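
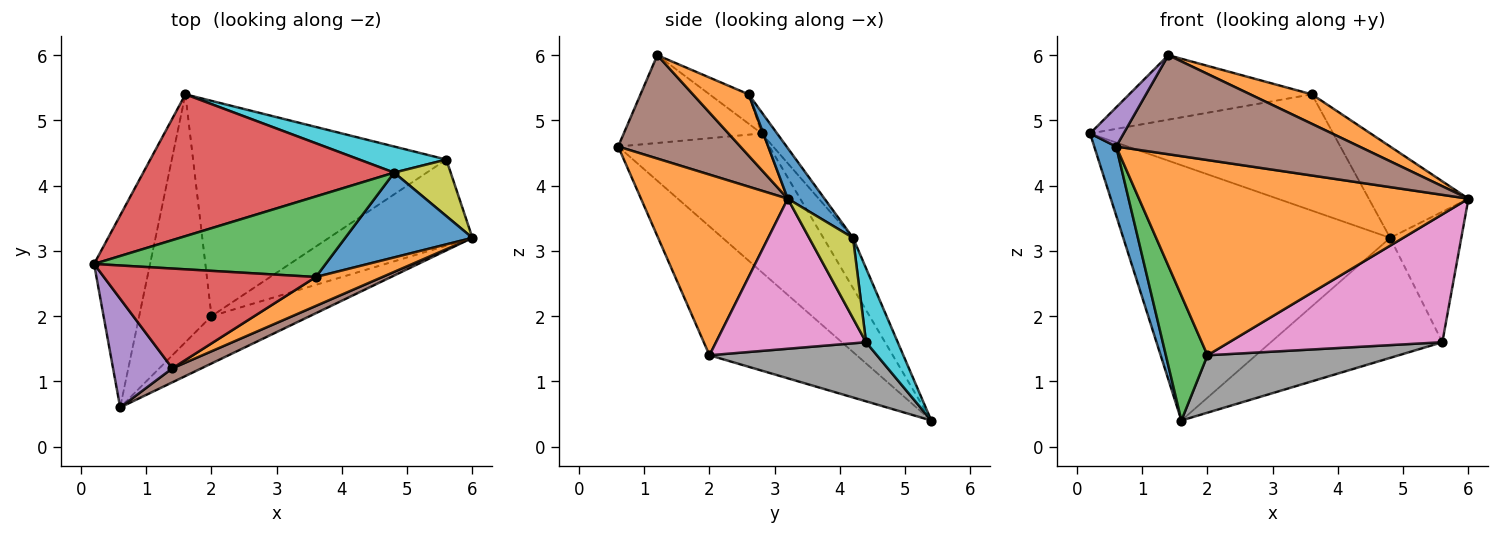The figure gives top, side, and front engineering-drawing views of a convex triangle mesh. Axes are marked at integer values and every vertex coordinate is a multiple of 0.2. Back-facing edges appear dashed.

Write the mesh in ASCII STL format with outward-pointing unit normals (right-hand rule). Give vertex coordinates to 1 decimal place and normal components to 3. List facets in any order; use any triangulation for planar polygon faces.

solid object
 facet normal -0.919 -0.133 -0.371
  outer loop
   vertex 0.6 0.6 4.6
   vertex 0.2 2.8 4.8
   vertex 1.6 5.4 0.4
  endloop
 endfacet
 facet normal 0.397 -0.892 -0.216
  outer loop
   vertex 2.0 2.0 1.4
   vertex 6.0 3.2 3.8
   vertex 0.6 0.6 4.6
  endloop
 endfacet
 facet normal -0.847 -0.239 -0.475
  outer loop
   vertex 2.0 2.0 1.4
   vertex 0.6 0.6 4.6
   vertex 1.6 5.4 0.4
  endloop
 endfacet
 facet normal -0.097 0.870 0.483
  outer loop
   vertex 4.8 4.2 3.2
   vertex 1.6 5.4 0.4
   vertex 0.2 2.8 4.8
  endloop
 endfacet
 facet normal -0.812 -0.198 0.549
  outer loop
   vertex 1.4 1.2 6.0
   vertex 0.2 2.8 4.8
   vertex 0.6 0.6 4.6
  endloop
 endfacet
 facet normal 0.445 -0.886 0.125
  outer loop
   vertex 1.4 1.2 6.0
   vertex 0.6 0.6 4.6
   vertex 6.0 3.2 3.8
  endloop
 endfacet
 facet normal 0.504 -0.716 -0.482
  outer loop
   vertex 5.6 4.4 1.6
   vertex 6.0 3.2 3.8
   vertex 2.0 2.0 1.4
  endloop
 endfacet
 facet normal 0.220 -0.251 -0.943
  outer loop
   vertex 5.6 4.4 1.6
   vertex 2.0 2.0 1.4
   vertex 1.6 5.4 0.4
  endloop
 endfacet
 facet normal 0.492 0.799 0.346
  outer loop
   vertex 5.6 4.4 1.6
   vertex 4.8 4.2 3.2
   vertex 6.0 3.2 3.8
  endloop
 endfacet
 facet normal 0.178 0.962 0.209
  outer loop
   vertex 5.6 4.4 1.6
   vertex 1.6 5.4 0.4
   vertex 4.8 4.2 3.2
  endloop
 endfacet
 facet normal 0.261 0.707 0.657
  outer loop
   vertex 3.6 2.6 5.4
   vertex 6.0 3.2 3.8
   vertex 4.8 4.2 3.2
  endloop
 endfacet
 facet normal 0.542 -0.600 0.588
  outer loop
   vertex 3.6 2.6 5.4
   vertex 1.4 1.2 6.0
   vertex 6.0 3.2 3.8
  endloop
 endfacet
 facet normal -0.052 0.821 0.569
  outer loop
   vertex 3.6 2.6 5.4
   vertex 4.8 4.2 3.2
   vertex 0.2 2.8 4.8
  endloop
 endfacet
 facet normal -0.116 0.539 0.834
  outer loop
   vertex 3.6 2.6 5.4
   vertex 0.2 2.8 4.8
   vertex 1.4 1.2 6.0
  endloop
 endfacet
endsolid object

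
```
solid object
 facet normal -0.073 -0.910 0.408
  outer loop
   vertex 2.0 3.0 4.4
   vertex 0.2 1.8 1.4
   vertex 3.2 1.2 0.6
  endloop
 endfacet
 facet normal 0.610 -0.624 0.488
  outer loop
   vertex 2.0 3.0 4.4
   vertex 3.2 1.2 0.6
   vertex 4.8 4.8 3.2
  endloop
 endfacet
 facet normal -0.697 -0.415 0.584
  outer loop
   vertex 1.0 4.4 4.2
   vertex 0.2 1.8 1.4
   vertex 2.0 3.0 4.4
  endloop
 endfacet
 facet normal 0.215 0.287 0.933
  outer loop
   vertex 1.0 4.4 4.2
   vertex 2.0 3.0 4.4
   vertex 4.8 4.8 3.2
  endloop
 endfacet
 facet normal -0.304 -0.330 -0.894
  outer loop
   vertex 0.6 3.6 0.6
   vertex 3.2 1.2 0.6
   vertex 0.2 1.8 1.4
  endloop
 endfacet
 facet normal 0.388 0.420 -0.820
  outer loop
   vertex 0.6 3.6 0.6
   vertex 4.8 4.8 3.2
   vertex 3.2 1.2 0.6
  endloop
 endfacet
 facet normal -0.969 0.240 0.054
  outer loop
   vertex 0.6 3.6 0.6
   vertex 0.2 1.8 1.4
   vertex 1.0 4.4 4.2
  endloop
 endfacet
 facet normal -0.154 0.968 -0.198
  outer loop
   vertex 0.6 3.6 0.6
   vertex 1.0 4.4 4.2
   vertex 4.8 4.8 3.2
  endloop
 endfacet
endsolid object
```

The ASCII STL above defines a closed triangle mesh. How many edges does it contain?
12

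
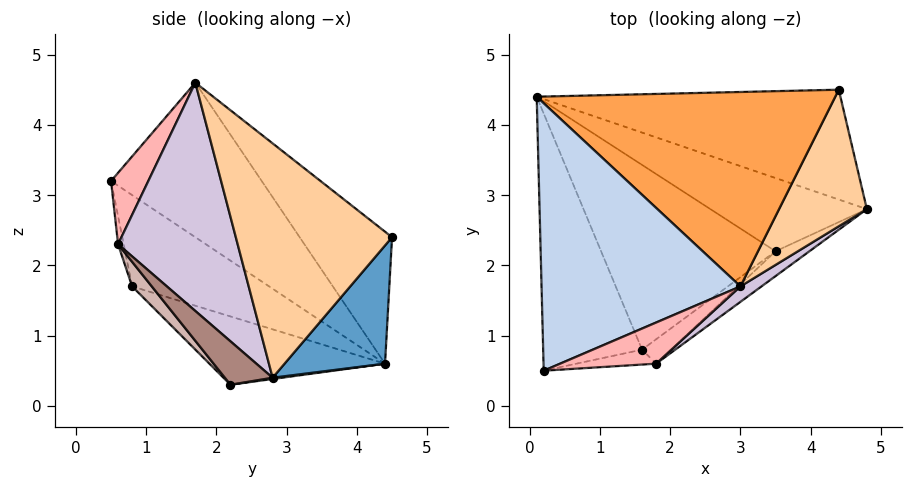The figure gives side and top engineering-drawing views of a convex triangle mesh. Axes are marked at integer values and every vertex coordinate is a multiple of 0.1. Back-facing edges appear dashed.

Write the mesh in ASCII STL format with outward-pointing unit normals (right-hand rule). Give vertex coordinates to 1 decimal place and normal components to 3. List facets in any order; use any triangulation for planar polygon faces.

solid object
 facet normal 0.234 0.763 -0.602
  outer loop
   vertex 4.4 4.5 2.4
   vertex 4.8 2.8 0.4
   vertex 0.1 4.4 0.6
  endloop
 endfacet
 facet normal -0.547 0.455 0.703
  outer loop
   vertex 3.0 1.7 4.6
   vertex 0.1 4.4 0.6
   vertex 0.2 0.5 3.2
  endloop
 endfacet
 facet normal -0.297 0.677 0.673
  outer loop
   vertex 3.0 1.7 4.6
   vertex 4.4 4.5 2.4
   vertex 0.1 4.4 0.6
  endloop
 endfacet
 facet normal 0.920 -0.189 0.345
  outer loop
   vertex 3.0 1.7 4.6
   vertex 4.8 2.8 0.4
   vertex 4.4 4.5 2.4
  endloop
 endfacet
 facet normal -0.605 -0.452 -0.655
  outer loop
   vertex 1.6 0.8 1.7
   vertex 0.2 0.5 3.2
   vertex 0.1 4.4 0.6
  endloop
 endfacet
 facet normal 0.008 0.147 -0.989
  outer loop
   vertex 3.5 2.2 0.3
   vertex 0.1 4.4 0.6
   vertex 4.8 2.8 0.4
  endloop
 endfacet
 facet normal -0.334 -0.400 -0.853
  outer loop
   vertex 3.5 2.2 0.3
   vertex 1.6 0.8 1.7
   vertex 0.1 4.4 0.6
  endloop
 endfacet
 facet normal 0.236 -0.919 0.317
  outer loop
   vertex 1.8 0.6 2.3
   vertex 3.0 1.7 4.6
   vertex 0.2 0.5 3.2
  endloop
 endfacet
 facet normal -0.100 -0.953 -0.284
  outer loop
   vertex 1.8 0.6 2.3
   vertex 0.2 0.5 3.2
   vertex 1.6 0.8 1.7
  endloop
 endfacet
 facet normal 0.613 -0.788 0.057
  outer loop
   vertex 1.8 0.6 2.3
   vertex 4.8 2.8 0.4
   vertex 3.0 1.7 4.6
  endloop
 endfacet
 facet normal 0.417 -0.849 -0.325
  outer loop
   vertex 1.8 0.6 2.3
   vertex 3.5 2.2 0.3
   vertex 4.8 2.8 0.4
  endloop
 endfacet
 facet normal 0.337 -0.854 -0.397
  outer loop
   vertex 1.8 0.6 2.3
   vertex 1.6 0.8 1.7
   vertex 3.5 2.2 0.3
  endloop
 endfacet
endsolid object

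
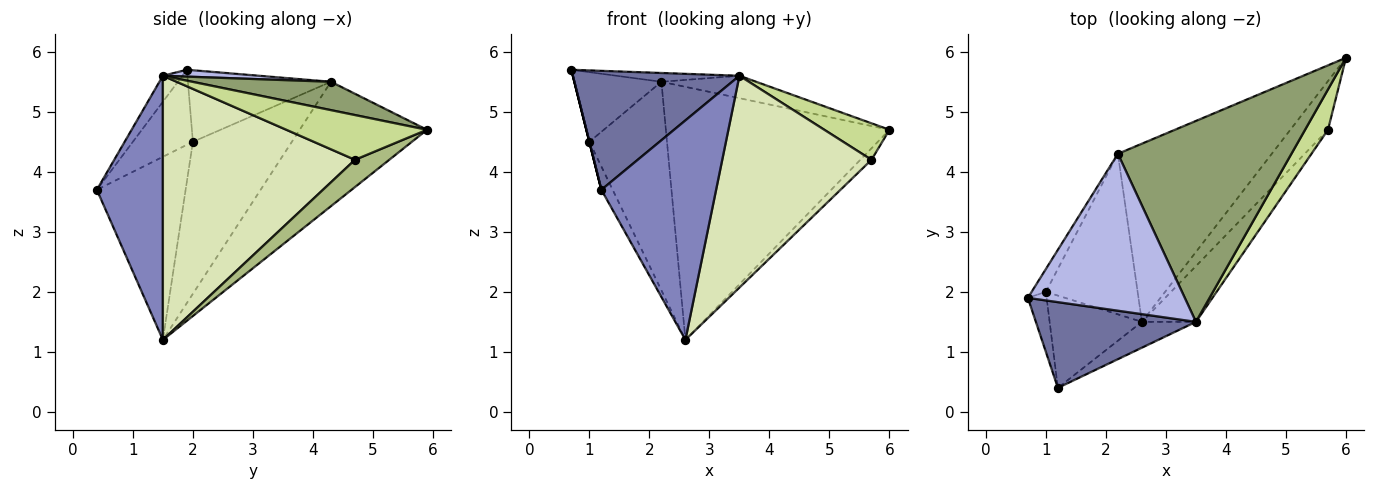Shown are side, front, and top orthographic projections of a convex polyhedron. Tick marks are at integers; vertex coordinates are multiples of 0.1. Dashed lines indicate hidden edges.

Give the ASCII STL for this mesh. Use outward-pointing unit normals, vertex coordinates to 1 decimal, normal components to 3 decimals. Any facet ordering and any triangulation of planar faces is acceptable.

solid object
 facet normal -0.095 -0.808 0.582
  outer loop
   vertex 3.5 1.5 5.6
   vertex 0.7 1.9 5.7
   vertex 1.2 0.4 3.7
  endloop
 endfacet
 facet normal 0.496 -0.862 -0.102
  outer loop
   vertex 3.5 1.5 5.6
   vertex 1.2 0.4 3.7
   vertex 2.6 1.5 1.2
  endloop
 endfacet
 facet normal -0.422 0.741 -0.522
  outer loop
   vertex 2.2 4.3 5.5
   vertex 6.0 5.9 4.7
   vertex 2.6 1.5 1.2
  endloop
 endfacet
 facet normal 0.044 0.056 0.997
  outer loop
   vertex 2.2 4.3 5.5
   vertex 0.7 1.9 5.7
   vertex 3.5 1.5 5.6
  endloop
 endfacet
 facet normal 0.160 0.110 0.981
  outer loop
   vertex 2.2 4.3 5.5
   vertex 3.5 1.5 5.6
   vertex 6.0 5.9 4.7
  endloop
 endfacet
 facet normal 0.576 0.187 -0.795
  outer loop
   vertex 5.7 4.7 4.2
   vertex 2.6 1.5 1.2
   vertex 6.0 5.9 4.7
  endloop
 endfacet
 facet normal 0.823 -0.381 0.421
  outer loop
   vertex 5.7 4.7 4.2
   vertex 6.0 5.9 4.7
   vertex 3.5 1.5 5.6
  endloop
 endfacet
 facet normal 0.780 -0.606 -0.159
  outer loop
   vertex 5.7 4.7 4.2
   vertex 3.5 1.5 5.6
   vertex 2.6 1.5 1.2
  endloop
 endfacet
 facet normal -0.842 0.512 -0.168
  outer loop
   vertex 1.0 2.0 4.5
   vertex 0.7 1.9 5.7
   vertex 2.2 4.3 5.5
  endloop
 endfacet
 facet normal -0.711 0.557 -0.429
  outer loop
   vertex 1.0 2.0 4.5
   vertex 2.2 4.3 5.5
   vertex 2.6 1.5 1.2
  endloop
 endfacet
 facet normal -0.970 0.000 -0.243
  outer loop
   vertex 1.0 2.0 4.5
   vertex 1.2 0.4 3.7
   vertex 0.7 1.9 5.7
  endloop
 endfacet
 facet normal -0.887 0.113 -0.447
  outer loop
   vertex 1.0 2.0 4.5
   vertex 2.6 1.5 1.2
   vertex 1.2 0.4 3.7
  endloop
 endfacet
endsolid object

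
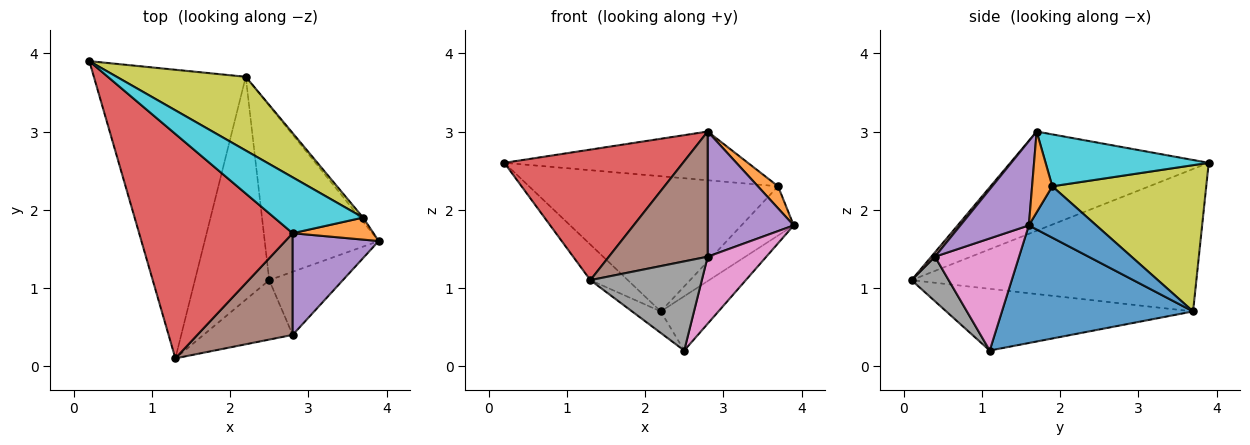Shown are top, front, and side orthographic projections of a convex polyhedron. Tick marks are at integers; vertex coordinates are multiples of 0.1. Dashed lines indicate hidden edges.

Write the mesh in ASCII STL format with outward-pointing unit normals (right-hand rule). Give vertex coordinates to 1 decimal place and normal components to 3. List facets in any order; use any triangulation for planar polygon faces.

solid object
 facet normal 0.702 0.212 -0.680
  outer loop
   vertex 2.2 3.7 0.7
   vertex 3.9 1.6 1.8
   vertex 2.5 1.1 0.2
  endloop
 endfacet
 facet normal -0.681 0.090 -0.727
  outer loop
   vertex 2.2 3.7 0.7
   vertex 1.3 0.1 1.1
   vertex 0.2 3.9 2.6
  endloop
 endfacet
 facet normal -0.637 0.074 -0.767
  outer loop
   vertex 2.2 3.7 0.7
   vertex 2.5 1.1 0.2
   vertex 1.3 0.1 1.1
  endloop
 endfacet
 facet normal -0.488 -0.439 0.755
  outer loop
   vertex 2.8 1.7 3.0
   vertex 0.2 3.9 2.6
   vertex 1.3 0.1 1.1
  endloop
 endfacet
 facet normal 0.525 -0.660 0.537
  outer loop
   vertex 2.8 0.4 1.4
   vertex 3.9 1.6 1.8
   vertex 2.8 1.7 3.0
  endloop
 endfacet
 facet normal 0.029 -0.776 0.630
  outer loop
   vertex 2.8 0.4 1.4
   vertex 2.8 1.7 3.0
   vertex 1.3 0.1 1.1
  endloop
 endfacet
 facet normal 0.722 -0.504 -0.474
  outer loop
   vertex 2.8 0.4 1.4
   vertex 2.5 1.1 0.2
   vertex 3.9 1.6 1.8
  endloop
 endfacet
 facet normal 0.267 -0.802 -0.535
  outer loop
   vertex 2.8 0.4 1.4
   vertex 1.3 0.1 1.1
   vertex 2.5 1.1 0.2
  endloop
 endfacet
 facet normal 0.477 0.772 0.421
  outer loop
   vertex 3.7 1.9 2.3
   vertex 2.2 3.7 0.7
   vertex 0.2 3.9 2.6
  endloop
 endfacet
 facet normal 0.403 0.602 0.690
  outer loop
   vertex 3.7 1.9 2.3
   vertex 0.2 3.9 2.6
   vertex 2.8 1.7 3.0
  endloop
 endfacet
 facet normal 0.789 0.612 -0.051
  outer loop
   vertex 3.7 1.9 2.3
   vertex 3.9 1.6 1.8
   vertex 2.2 3.7 0.7
  endloop
 endfacet
 facet normal 0.577 -0.577 0.577
  outer loop
   vertex 3.7 1.9 2.3
   vertex 2.8 1.7 3.0
   vertex 3.9 1.6 1.8
  endloop
 endfacet
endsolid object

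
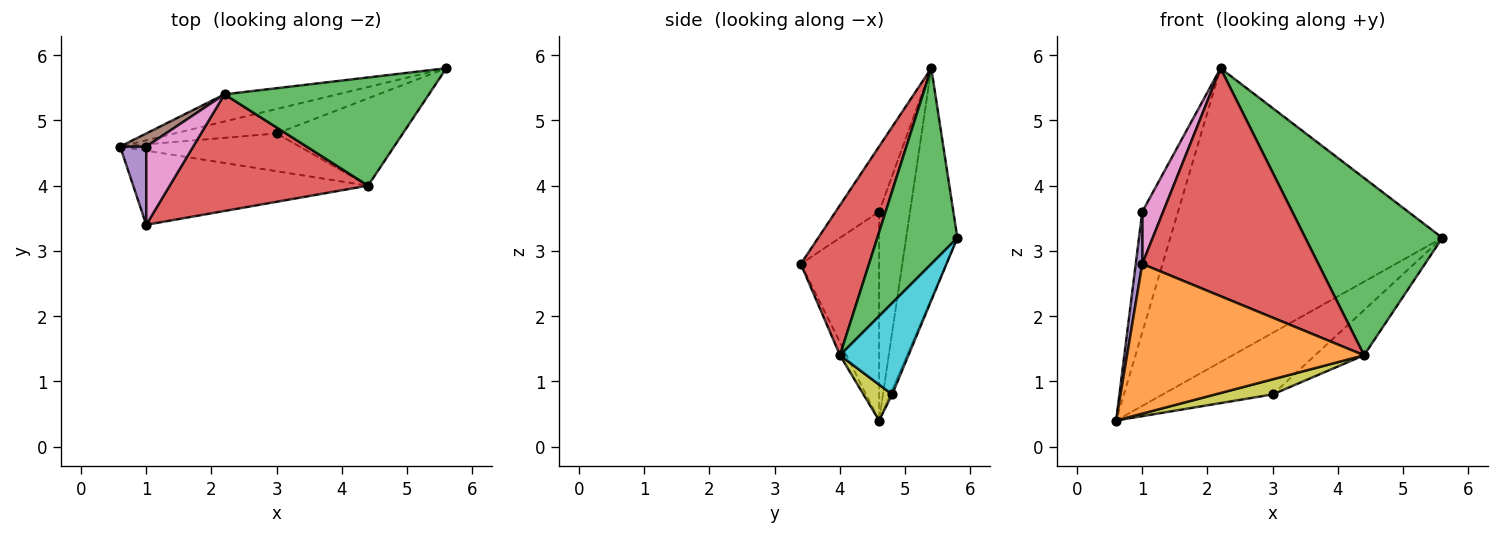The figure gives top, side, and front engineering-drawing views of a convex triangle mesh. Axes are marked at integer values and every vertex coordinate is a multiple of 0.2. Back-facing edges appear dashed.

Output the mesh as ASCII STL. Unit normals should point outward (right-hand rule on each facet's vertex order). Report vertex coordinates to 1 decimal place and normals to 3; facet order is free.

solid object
 facet normal -0.184 0.979 -0.090
  outer loop
   vertex 2.2 5.4 5.8
   vertex 5.6 5.8 3.2
   vertex 0.6 4.6 0.4
  endloop
 endfacet
 facet normal -0.025 -0.896 -0.444
  outer loop
   vertex 4.4 4.0 1.4
   vertex 1.0 3.4 2.8
   vertex 0.6 4.6 0.4
  endloop
 endfacet
 facet normal 0.446 -0.764 0.466
  outer loop
   vertex 4.4 4.0 1.4
   vertex 5.6 5.8 3.2
   vertex 2.2 5.4 5.8
  endloop
 endfacet
 facet normal 0.326 -0.842 0.431
  outer loop
   vertex 4.4 4.0 1.4
   vertex 2.2 5.4 5.8
   vertex 1.0 3.4 2.8
  endloop
 endfacet
 facet normal -0.989 -0.082 0.124
  outer loop
   vertex 1.0 4.6 3.6
   vertex 0.6 4.6 0.4
   vertex 1.0 3.4 2.8
  endloop
 endfacet
 facet normal -0.652 0.754 0.081
  outer loop
   vertex 1.0 4.6 3.6
   vertex 2.2 5.4 5.8
   vertex 0.6 4.6 0.4
  endloop
 endfacet
 facet normal -0.756 -0.363 0.544
  outer loop
   vertex 1.0 4.6 3.6
   vertex 1.0 3.4 2.8
   vertex 2.2 5.4 5.8
  endloop
 endfacet
 facet normal -0.016 0.929 -0.370
  outer loop
   vertex 3.0 4.8 0.8
   vertex 0.6 4.6 0.4
   vertex 5.6 5.8 3.2
  endloop
 endfacet
 facet normal 0.183 -0.365 -0.913
  outer loop
   vertex 3.0 4.8 0.8
   vertex 4.4 4.0 1.4
   vertex 0.6 4.6 0.4
  endloop
 endfacet
 facet normal 0.541 0.386 -0.747
  outer loop
   vertex 3.0 4.8 0.8
   vertex 5.6 5.8 3.2
   vertex 4.4 4.0 1.4
  endloop
 endfacet
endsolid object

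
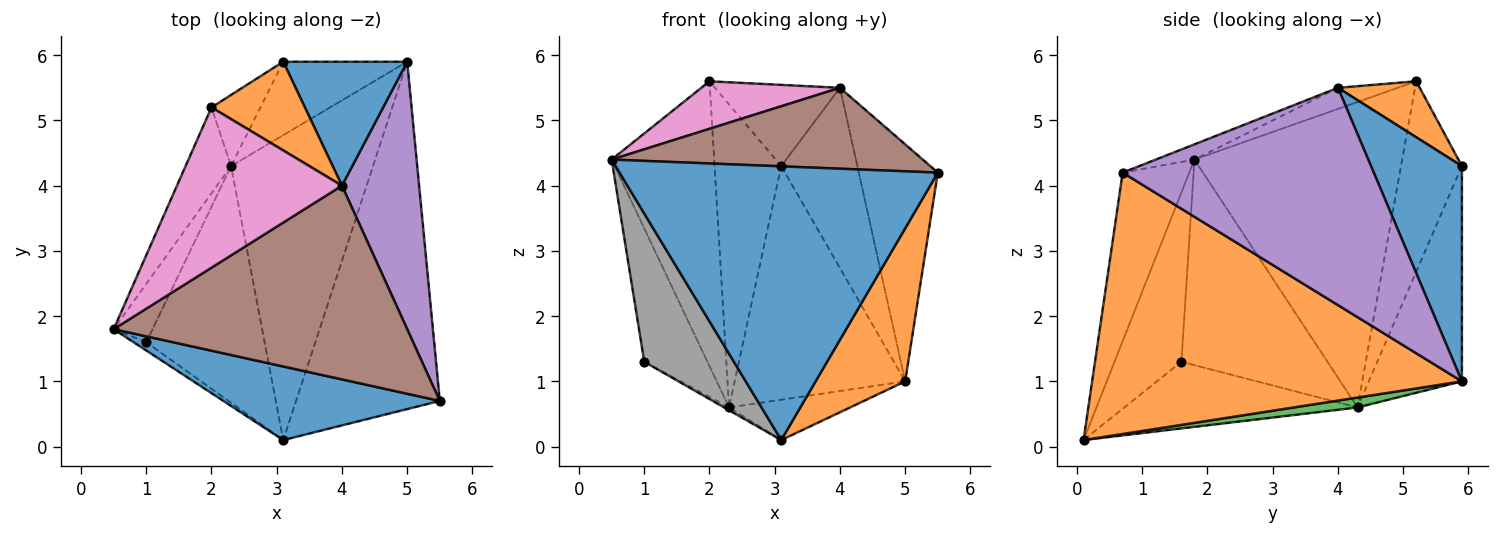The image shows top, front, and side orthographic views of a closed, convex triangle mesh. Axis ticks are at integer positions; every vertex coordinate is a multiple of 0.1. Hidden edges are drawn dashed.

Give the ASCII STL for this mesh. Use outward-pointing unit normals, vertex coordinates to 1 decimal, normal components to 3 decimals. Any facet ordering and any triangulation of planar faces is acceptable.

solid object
 facet normal -0.198 -0.947 0.254
  outer loop
   vertex 3.1 0.1 0.1
   vertex 5.5 0.7 4.2
   vertex 0.5 1.8 4.4
  endloop
 endfacet
 facet normal 0.857 -0.208 -0.471
  outer loop
   vertex 3.1 0.1 0.1
   vertex 5.0 5.9 1.0
   vertex 5.5 0.7 4.2
  endloop
 endfacet
 facet normal 0.069 0.131 -0.989
  outer loop
   vertex 2.3 4.3 0.6
   vertex 5.0 5.9 1.0
   vertex 3.1 0.1 0.1
  endloop
 endfacet
 facet normal -0.889 0.439 -0.132
  outer loop
   vertex 2.3 4.3 0.6
   vertex 0.5 1.8 4.4
   vertex 2.0 5.2 5.6
  endloop
 endfacet
 facet normal 0.903 0.284 0.321
  outer loop
   vertex 4.0 4.0 5.5
   vertex 5.5 0.7 4.2
   vertex 5.0 5.9 1.0
  endloop
 endfacet
 facet normal -0.048 -0.385 0.922
  outer loop
   vertex 4.0 4.0 5.5
   vertex 0.5 1.8 4.4
   vertex 5.5 0.7 4.2
  endloop
 endfacet
 facet normal -0.122 -0.282 0.952
  outer loop
   vertex 4.0 4.0 5.5
   vertex 2.0 5.2 5.6
   vertex 0.5 1.8 4.4
  endloop
 endfacet
 facet normal -0.597 -0.801 -0.045
  outer loop
   vertex 1.0 1.6 1.3
   vertex 3.1 0.1 0.1
   vertex 0.5 1.8 4.4
  endloop
 endfacet
 facet normal -0.904 0.391 -0.171
  outer loop
   vertex 1.0 1.6 1.3
   vertex 0.5 1.8 4.4
   vertex 2.3 4.3 0.6
  endloop
 endfacet
 facet normal -0.491 0.010 -0.871
  outer loop
   vertex 1.0 1.6 1.3
   vertex 2.3 4.3 0.6
   vertex 3.1 0.1 0.1
  endloop
 endfacet
 facet normal 0.701 0.587 0.404
  outer loop
   vertex 3.1 5.9 4.3
   vertex 4.0 4.0 5.5
   vertex 5.0 5.9 1.0
  endloop
 endfacet
 facet normal 0.404 0.618 0.675
  outer loop
   vertex 3.1 5.9 4.3
   vertex 2.0 5.2 5.6
   vertex 4.0 4.0 5.5
  endloop
 endfacet
 facet normal -0.462 0.846 -0.266
  outer loop
   vertex 3.1 5.9 4.3
   vertex 5.0 5.9 1.0
   vertex 2.3 4.3 0.6
  endloop
 endfacet
 facet normal -0.665 0.727 -0.171
  outer loop
   vertex 3.1 5.9 4.3
   vertex 2.3 4.3 0.6
   vertex 2.0 5.2 5.6
  endloop
 endfacet
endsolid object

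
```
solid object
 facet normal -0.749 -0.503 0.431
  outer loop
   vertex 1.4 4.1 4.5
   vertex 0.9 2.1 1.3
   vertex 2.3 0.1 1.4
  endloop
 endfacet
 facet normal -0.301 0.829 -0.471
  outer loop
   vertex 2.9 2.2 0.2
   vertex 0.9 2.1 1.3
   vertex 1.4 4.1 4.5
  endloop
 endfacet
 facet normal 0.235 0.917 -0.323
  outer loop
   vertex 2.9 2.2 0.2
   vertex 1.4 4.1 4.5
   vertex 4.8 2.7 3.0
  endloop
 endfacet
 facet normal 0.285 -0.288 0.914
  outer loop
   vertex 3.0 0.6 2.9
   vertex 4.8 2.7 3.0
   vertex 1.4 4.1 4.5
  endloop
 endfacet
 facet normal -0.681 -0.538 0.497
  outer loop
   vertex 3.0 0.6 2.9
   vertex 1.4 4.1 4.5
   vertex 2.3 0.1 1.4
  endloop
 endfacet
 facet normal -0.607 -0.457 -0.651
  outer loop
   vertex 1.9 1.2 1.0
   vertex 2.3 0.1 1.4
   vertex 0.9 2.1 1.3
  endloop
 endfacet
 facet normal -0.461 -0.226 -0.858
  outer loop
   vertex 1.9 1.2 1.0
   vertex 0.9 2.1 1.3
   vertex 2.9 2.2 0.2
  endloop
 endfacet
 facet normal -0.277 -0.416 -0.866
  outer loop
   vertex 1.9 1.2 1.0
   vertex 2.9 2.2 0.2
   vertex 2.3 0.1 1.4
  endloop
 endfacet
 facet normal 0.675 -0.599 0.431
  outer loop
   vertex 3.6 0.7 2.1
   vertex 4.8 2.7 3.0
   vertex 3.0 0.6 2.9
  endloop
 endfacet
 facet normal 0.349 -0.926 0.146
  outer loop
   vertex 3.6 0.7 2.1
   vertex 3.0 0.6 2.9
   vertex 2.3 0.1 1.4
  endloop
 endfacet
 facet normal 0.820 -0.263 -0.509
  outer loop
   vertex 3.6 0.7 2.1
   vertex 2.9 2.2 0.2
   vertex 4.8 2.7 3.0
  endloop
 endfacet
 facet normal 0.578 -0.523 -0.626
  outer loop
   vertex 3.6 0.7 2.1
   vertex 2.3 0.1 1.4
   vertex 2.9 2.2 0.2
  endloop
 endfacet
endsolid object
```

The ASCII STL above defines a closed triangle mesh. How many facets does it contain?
12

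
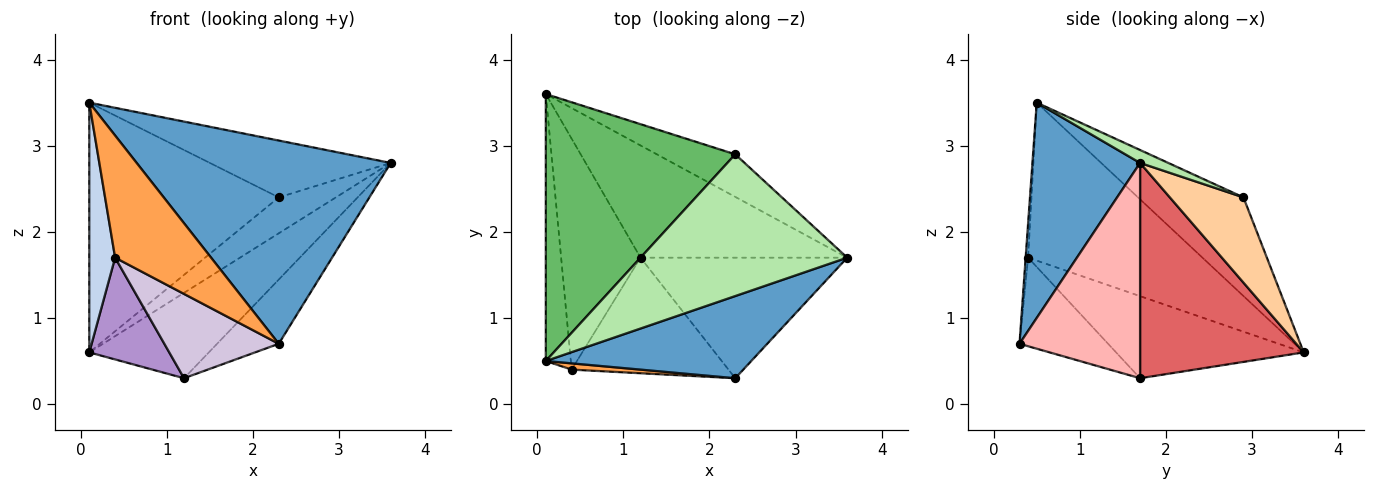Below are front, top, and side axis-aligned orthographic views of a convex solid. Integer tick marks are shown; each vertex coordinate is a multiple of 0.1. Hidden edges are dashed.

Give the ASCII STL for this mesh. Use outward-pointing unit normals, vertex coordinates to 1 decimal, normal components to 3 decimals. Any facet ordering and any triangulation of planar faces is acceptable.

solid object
 facet normal 0.366 -0.863 0.349
  outer loop
   vertex 2.3 0.3 0.7
   vertex 3.6 1.7 2.8
   vertex 0.1 0.5 3.5
  endloop
 endfacet
 facet normal -0.977 -0.145 -0.155
  outer loop
   vertex 0.4 0.4 1.7
   vertex 0.1 0.5 3.5
   vertex 0.1 3.6 0.6
  endloop
 endfacet
 facet normal -0.026 -0.998 0.051
  outer loop
   vertex 0.4 0.4 1.7
   vertex 2.3 0.3 0.7
   vertex 0.1 0.5 3.5
  endloop
 endfacet
 facet normal 0.639 0.496 -0.588
  outer loop
   vertex 2.3 2.9 2.4
   vertex 3.6 1.7 2.8
   vertex 0.1 3.6 0.6
  endloop
 endfacet
 facet normal -0.355 0.639 0.683
  outer loop
   vertex 2.3 2.9 2.4
   vertex 0.1 3.6 0.6
   vertex 0.1 0.5 3.5
  endloop
 endfacet
 facet normal 0.058 0.372 0.927
  outer loop
   vertex 2.3 2.9 2.4
   vertex 0.1 0.5 3.5
   vertex 3.6 1.7 2.8
  endloop
 endfacet
 facet normal 0.638 0.466 -0.613
  outer loop
   vertex 1.2 1.7 0.3
   vertex 0.1 3.6 0.6
   vertex 3.6 1.7 2.8
  endloop
 endfacet
 facet normal 0.677 0.346 -0.650
  outer loop
   vertex 1.2 1.7 0.3
   vertex 3.6 1.7 2.8
   vertex 2.3 0.3 0.7
  endloop
 endfacet
 facet normal -0.687 -0.293 -0.665
  outer loop
   vertex 1.2 1.7 0.3
   vertex 0.4 0.4 1.7
   vertex 0.1 3.6 0.6
  endloop
 endfacet
 facet normal -0.415 -0.536 -0.735
  outer loop
   vertex 1.2 1.7 0.3
   vertex 2.3 0.3 0.7
   vertex 0.4 0.4 1.7
  endloop
 endfacet
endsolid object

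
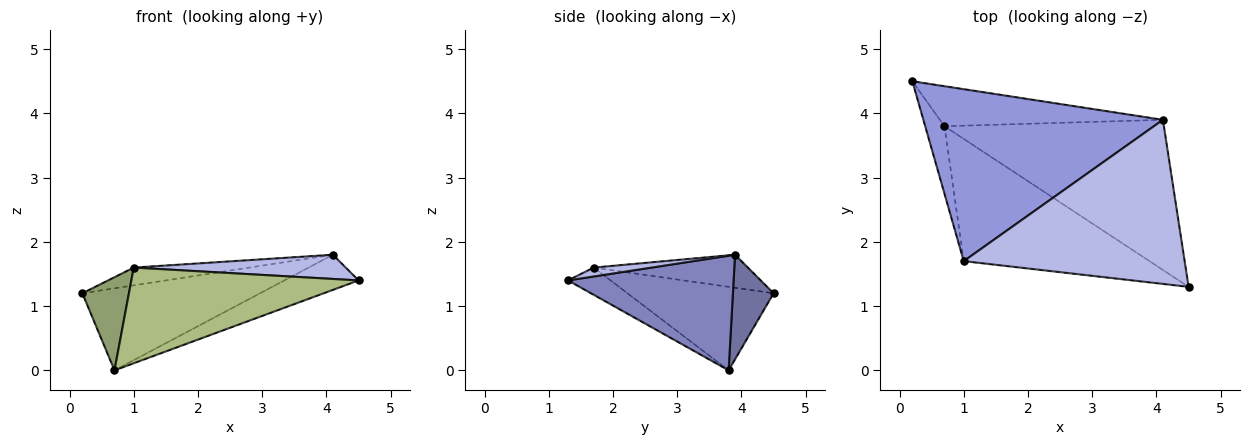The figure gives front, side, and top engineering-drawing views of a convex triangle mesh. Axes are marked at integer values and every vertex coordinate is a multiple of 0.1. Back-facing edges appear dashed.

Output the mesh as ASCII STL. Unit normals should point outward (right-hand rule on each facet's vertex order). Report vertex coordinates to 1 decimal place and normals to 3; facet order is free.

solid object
 facet normal 0.202 0.880 -0.430
  outer loop
   vertex 0.7 3.8 0.0
   vertex 0.2 4.5 1.2
   vertex 4.1 3.9 1.8
  endloop
 endfacet
 facet normal 0.453 0.203 -0.868
  outer loop
   vertex 0.7 3.8 0.0
   vertex 4.1 3.9 1.8
   vertex 4.5 1.3 1.4
  endloop
 endfacet
 facet normal -0.136 0.102 0.985
  outer loop
   vertex 1.0 1.7 1.6
   vertex 4.1 3.9 1.8
   vertex 0.2 4.5 1.2
  endloop
 endfacet
 facet normal 0.040 -0.146 0.988
  outer loop
   vertex 1.0 1.7 1.6
   vertex 4.5 1.3 1.4
   vertex 4.1 3.9 1.8
  endloop
 endfacet
 facet normal -0.931 -0.297 -0.215
  outer loop
   vertex 1.0 1.7 1.6
   vertex 0.2 4.5 1.2
   vertex 0.7 3.8 0.0
  endloop
 endfacet
 facet normal -0.115 -0.612 -0.782
  outer loop
   vertex 1.0 1.7 1.6
   vertex 0.7 3.8 0.0
   vertex 4.5 1.3 1.4
  endloop
 endfacet
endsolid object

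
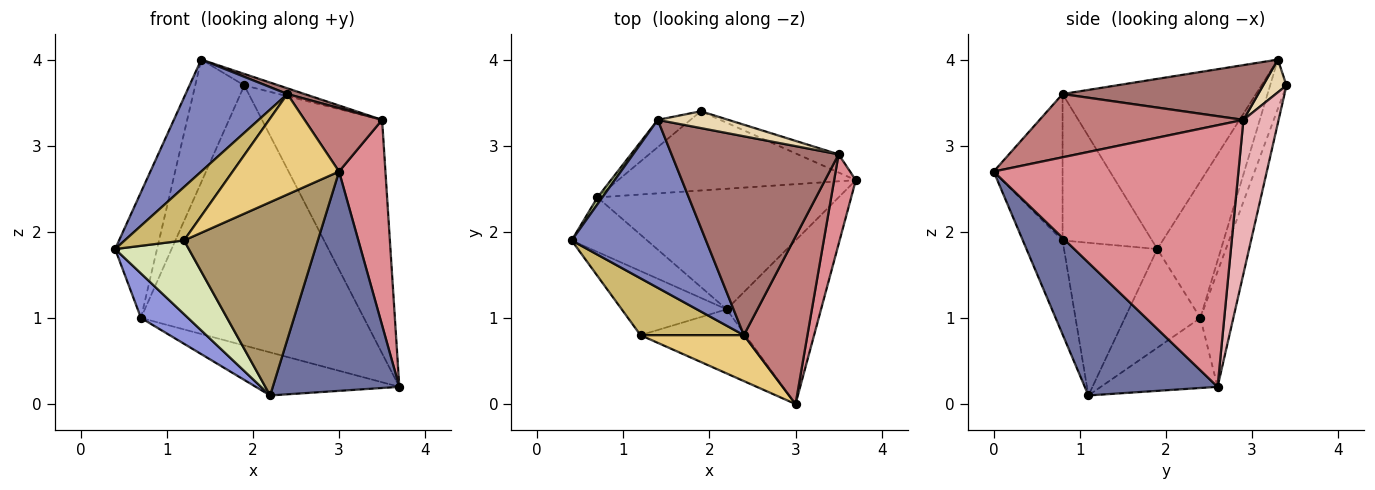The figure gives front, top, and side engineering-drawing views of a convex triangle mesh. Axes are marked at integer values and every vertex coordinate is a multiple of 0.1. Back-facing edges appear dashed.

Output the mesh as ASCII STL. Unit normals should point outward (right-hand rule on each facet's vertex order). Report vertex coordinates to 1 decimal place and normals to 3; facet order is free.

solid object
 facet normal 0.644 -0.613 -0.458
  outer loop
   vertex 2.2 1.1 0.1
   vertex 3.7 2.6 0.2
   vertex 3.0 0.0 2.7
  endloop
 endfacet
 facet normal -0.725 -0.382 0.573
  outer loop
   vertex 2.4 0.8 3.6
   vertex 1.4 3.3 4.0
   vertex 0.4 1.9 1.8
  endloop
 endfacet
 facet normal -0.712 -0.444 -0.544
  outer loop
   vertex 0.7 2.4 1.0
   vertex 2.2 1.1 0.1
   vertex 0.4 1.9 1.8
  endloop
 endfacet
 facet normal -0.264 0.324 -0.908
  outer loop
   vertex 0.7 2.4 1.0
   vertex 3.7 2.6 0.2
   vertex 2.2 1.1 0.1
  endloop
 endfacet
 facet normal -0.140 0.947 -0.289
  outer loop
   vertex 0.7 2.4 1.0
   vertex 1.9 3.4 3.7
   vertex 3.7 2.6 0.2
  endloop
 endfacet
 facet normal -0.835 0.549 0.030
  outer loop
   vertex 0.7 2.4 1.0
   vertex 0.4 1.9 1.8
   vertex 1.4 3.3 4.0
  endloop
 endfacet
 facet normal -0.309 0.928 -0.206
  outer loop
   vertex 0.7 2.4 1.0
   vertex 1.4 3.3 4.0
   vertex 1.9 3.4 3.7
  endloop
 endfacet
 facet normal -0.691 -0.546 -0.475
  outer loop
   vertex 1.2 0.8 1.9
   vertex 0.4 1.9 1.8
   vertex 2.2 1.1 0.1
  endloop
 endfacet
 facet normal -0.271 -0.914 -0.303
  outer loop
   vertex 1.2 0.8 1.9
   vertex 2.2 1.1 0.1
   vertex 3.0 0.0 2.7
  endloop
 endfacet
 facet normal -0.718 -0.476 0.507
  outer loop
   vertex 1.2 0.8 1.9
   vertex 2.4 0.8 3.6
   vertex 0.4 1.9 1.8
  endloop
 endfacet
 facet normal -0.508 -0.784 0.358
  outer loop
   vertex 1.2 0.8 1.9
   vertex 3.0 0.0 2.7
   vertex 2.4 0.8 3.6
  endloop
 endfacet
 facet normal 0.357 0.527 0.771
  outer loop
   vertex 3.5 2.9 3.3
   vertex 1.9 3.4 3.7
   vertex 1.4 3.3 4.0
  endloop
 endfacet
 facet normal 0.311 -0.027 0.950
  outer loop
   vertex 3.5 2.9 3.3
   vertex 1.4 3.3 4.0
   vertex 2.4 0.8 3.6
  endloop
 endfacet
 facet normal 0.681 -0.259 0.685
  outer loop
   vertex 3.5 2.9 3.3
   vertex 2.4 0.8 3.6
   vertex 3.0 0.0 2.7
  endloop
 endfacet
 facet normal 0.979 -0.186 0.081
  outer loop
   vertex 3.5 2.9 3.3
   vertex 3.0 0.0 2.7
   vertex 3.7 2.6 0.2
  endloop
 endfacet
 facet normal 0.280 0.957 -0.075
  outer loop
   vertex 3.5 2.9 3.3
   vertex 3.7 2.6 0.2
   vertex 1.9 3.4 3.7
  endloop
 endfacet
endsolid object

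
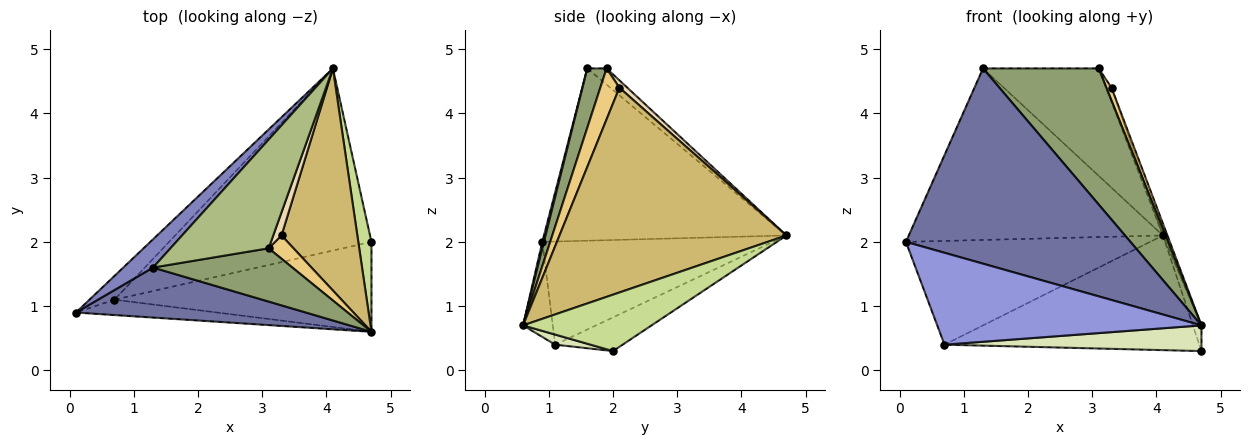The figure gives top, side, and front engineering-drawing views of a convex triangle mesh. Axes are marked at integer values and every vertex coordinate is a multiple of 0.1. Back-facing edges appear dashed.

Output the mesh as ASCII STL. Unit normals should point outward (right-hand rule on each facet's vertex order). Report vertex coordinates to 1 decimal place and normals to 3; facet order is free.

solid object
 facet normal 0.007 -0.969 0.248
  outer loop
   vertex 1.3 1.6 4.7
   vertex 0.1 0.9 2.0
   vertex 4.7 0.6 0.7
  endloop
 endfacet
 facet normal -0.685 0.718 0.118
  outer loop
   vertex 1.3 1.6 4.7
   vertex 4.1 4.7 2.1
   vertex 0.1 0.9 2.0
  endloop
 endfacet
 facet normal -0.110 -0.980 -0.164
  outer loop
   vertex 0.7 1.1 0.4
   vertex 4.7 0.6 0.7
   vertex 0.1 0.9 2.0
  endloop
 endfacet
 facet normal -0.677 0.717 -0.164
  outer loop
   vertex 0.7 1.1 0.4
   vertex 0.1 0.9 2.0
   vertex 4.1 4.7 2.1
  endloop
 endfacet
 facet normal 0.153 -0.920 0.360
  outer loop
   vertex 3.1 1.9 4.7
   vertex 1.3 1.6 4.7
   vertex 4.7 0.6 0.7
  endloop
 endfacet
 facet normal -0.116 0.698 0.707
  outer loop
   vertex 3.1 1.9 4.7
   vertex 4.1 4.7 2.1
   vertex 1.3 1.6 4.7
  endloop
 endfacet
 facet normal 0.972 0.065 0.227
  outer loop
   vertex 4.7 2.0 0.3
   vertex 4.1 4.7 2.1
   vertex 4.7 0.6 0.7
  endloop
 endfacet
 facet normal 0.038 -0.275 -0.961
  outer loop
   vertex 4.7 2.0 0.3
   vertex 4.7 0.6 0.7
   vertex 0.7 1.1 0.4
  endloop
 endfacet
 facet normal -0.140 0.528 -0.838
  outer loop
   vertex 4.7 2.0 0.3
   vertex 0.7 1.1 0.4
   vertex 4.1 4.7 2.1
  endloop
 endfacet
 facet normal 0.938 0.019 0.347
  outer loop
   vertex 3.3 2.1 4.4
   vertex 4.7 0.6 0.7
   vertex 4.1 4.7 2.1
  endloop
 endfacet
 facet normal 0.874 -0.235 0.426
  outer loop
   vertex 3.3 2.1 4.4
   vertex 3.1 1.9 4.7
   vertex 4.7 0.6 0.7
  endloop
 endfacet
 facet normal 0.604 0.415 0.680
  outer loop
   vertex 3.3 2.1 4.4
   vertex 4.1 4.7 2.1
   vertex 3.1 1.9 4.7
  endloop
 endfacet
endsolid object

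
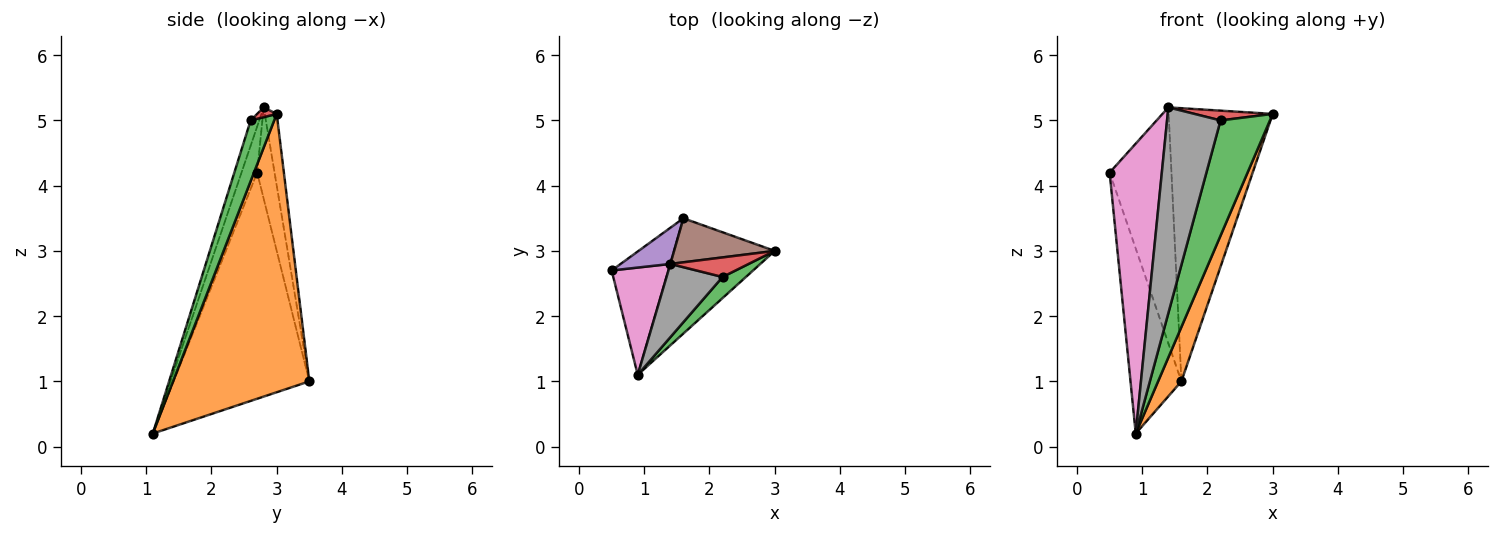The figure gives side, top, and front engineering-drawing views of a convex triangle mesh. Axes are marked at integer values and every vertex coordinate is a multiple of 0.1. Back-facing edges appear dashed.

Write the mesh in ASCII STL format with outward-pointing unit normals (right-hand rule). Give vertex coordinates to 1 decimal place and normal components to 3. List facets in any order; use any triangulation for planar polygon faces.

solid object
 facet normal -0.912 0.342 -0.228
  outer loop
   vertex 1.6 3.5 1.0
   vertex 0.9 1.1 0.2
   vertex 0.5 2.7 4.2
  endloop
 endfacet
 facet normal 0.928 -0.159 -0.336
  outer loop
   vertex 1.6 3.5 1.0
   vertex 3.0 3.0 5.1
   vertex 0.9 1.1 0.2
  endloop
 endfacet
 facet normal 0.425 -0.890 0.163
  outer loop
   vertex 2.2 2.6 5.0
   vertex 0.9 1.1 0.2
   vertex 3.0 3.0 5.1
  endloop
 endfacet
 facet normal 0.111 -0.444 0.889
  outer loop
   vertex 1.4 2.8 5.2
   vertex 2.2 2.6 5.0
   vertex 3.0 3.0 5.1
  endloop
 endfacet
 facet normal -0.268 0.952 0.146
  outer loop
   vertex 1.4 2.8 5.2
   vertex 1.6 3.5 1.0
   vertex 0.5 2.7 4.2
  endloop
 endfacet
 facet normal -0.113 0.981 0.158
  outer loop
   vertex 1.4 2.8 5.2
   vertex 3.0 3.0 5.1
   vertex 1.6 3.5 1.0
  endloop
 endfacet
 facet normal -0.271 -0.903 0.334
  outer loop
   vertex 1.4 2.8 5.2
   vertex 0.5 2.7 4.2
   vertex 0.9 1.1 0.2
  endloop
 endfacet
 facet normal -0.150 -0.931 0.332
  outer loop
   vertex 1.4 2.8 5.2
   vertex 0.9 1.1 0.2
   vertex 2.2 2.6 5.0
  endloop
 endfacet
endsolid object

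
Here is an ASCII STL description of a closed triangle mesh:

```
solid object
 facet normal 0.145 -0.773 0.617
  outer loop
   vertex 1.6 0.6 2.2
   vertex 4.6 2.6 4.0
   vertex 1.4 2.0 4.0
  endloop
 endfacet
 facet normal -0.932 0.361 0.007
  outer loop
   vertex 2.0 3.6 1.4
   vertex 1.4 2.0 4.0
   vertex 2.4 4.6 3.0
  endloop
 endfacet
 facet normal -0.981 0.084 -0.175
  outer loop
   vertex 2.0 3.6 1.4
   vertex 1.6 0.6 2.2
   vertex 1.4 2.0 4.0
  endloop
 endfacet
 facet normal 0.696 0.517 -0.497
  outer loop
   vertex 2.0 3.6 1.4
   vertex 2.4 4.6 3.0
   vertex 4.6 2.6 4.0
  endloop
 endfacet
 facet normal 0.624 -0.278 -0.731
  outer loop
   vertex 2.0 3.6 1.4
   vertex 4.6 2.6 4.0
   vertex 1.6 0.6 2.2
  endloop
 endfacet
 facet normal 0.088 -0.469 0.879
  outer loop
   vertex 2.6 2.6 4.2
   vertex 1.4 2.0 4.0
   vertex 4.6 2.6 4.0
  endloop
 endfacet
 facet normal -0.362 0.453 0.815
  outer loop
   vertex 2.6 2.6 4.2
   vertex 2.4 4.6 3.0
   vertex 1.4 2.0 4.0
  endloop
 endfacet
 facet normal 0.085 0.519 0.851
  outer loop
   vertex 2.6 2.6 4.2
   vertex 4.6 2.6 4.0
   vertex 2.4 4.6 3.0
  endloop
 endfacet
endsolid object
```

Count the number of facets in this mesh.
8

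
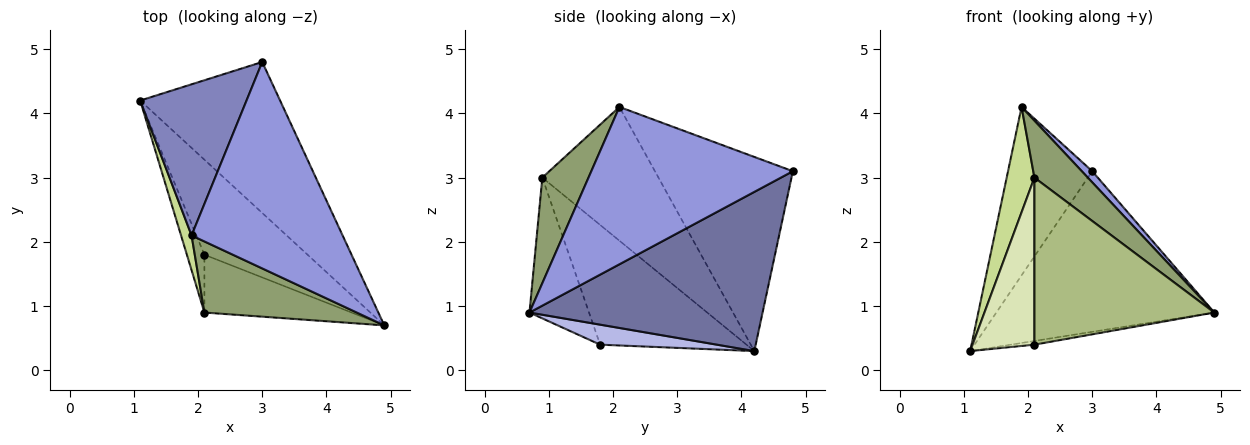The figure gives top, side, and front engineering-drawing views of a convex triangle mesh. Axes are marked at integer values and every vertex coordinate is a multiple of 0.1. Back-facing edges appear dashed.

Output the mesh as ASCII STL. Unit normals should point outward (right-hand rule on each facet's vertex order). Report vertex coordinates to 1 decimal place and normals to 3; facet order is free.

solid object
 facet normal 0.615 0.575 -0.540
  outer loop
   vertex 3.0 4.8 3.1
   vertex 4.9 0.7 0.9
   vertex 1.1 4.2 0.3
  endloop
 endfacet
 facet normal -0.773 0.472 0.424
  outer loop
   vertex 1.9 2.1 4.1
   vertex 3.0 4.8 3.1
   vertex 1.1 4.2 0.3
  endloop
 endfacet
 facet normal 0.721 -0.037 0.692
  outer loop
   vertex 1.9 2.1 4.1
   vertex 4.9 0.7 0.9
   vertex 3.0 4.8 3.1
  endloop
 endfacet
 facet normal 0.190 0.038 -0.981
  outer loop
   vertex 2.1 1.8 0.4
   vertex 1.1 4.2 0.3
   vertex 4.9 0.7 0.9
  endloop
 endfacet
 facet normal 0.476 -0.550 0.687
  outer loop
   vertex 2.1 0.9 3.0
   vertex 4.9 0.7 0.9
   vertex 1.9 2.1 4.1
  endloop
 endfacet
 facet normal -0.299 -0.902 -0.312
  outer loop
   vertex 2.1 0.9 3.0
   vertex 2.1 1.8 0.4
   vertex 4.9 0.7 0.9
  endloop
 endfacet
 facet normal -0.970 -0.232 0.076
  outer loop
   vertex 2.1 0.9 3.0
   vertex 1.9 2.1 4.1
   vertex 1.1 4.2 0.3
  endloop
 endfacet
 facet normal -0.913 -0.386 -0.134
  outer loop
   vertex 2.1 0.9 3.0
   vertex 1.1 4.2 0.3
   vertex 2.1 1.8 0.4
  endloop
 endfacet
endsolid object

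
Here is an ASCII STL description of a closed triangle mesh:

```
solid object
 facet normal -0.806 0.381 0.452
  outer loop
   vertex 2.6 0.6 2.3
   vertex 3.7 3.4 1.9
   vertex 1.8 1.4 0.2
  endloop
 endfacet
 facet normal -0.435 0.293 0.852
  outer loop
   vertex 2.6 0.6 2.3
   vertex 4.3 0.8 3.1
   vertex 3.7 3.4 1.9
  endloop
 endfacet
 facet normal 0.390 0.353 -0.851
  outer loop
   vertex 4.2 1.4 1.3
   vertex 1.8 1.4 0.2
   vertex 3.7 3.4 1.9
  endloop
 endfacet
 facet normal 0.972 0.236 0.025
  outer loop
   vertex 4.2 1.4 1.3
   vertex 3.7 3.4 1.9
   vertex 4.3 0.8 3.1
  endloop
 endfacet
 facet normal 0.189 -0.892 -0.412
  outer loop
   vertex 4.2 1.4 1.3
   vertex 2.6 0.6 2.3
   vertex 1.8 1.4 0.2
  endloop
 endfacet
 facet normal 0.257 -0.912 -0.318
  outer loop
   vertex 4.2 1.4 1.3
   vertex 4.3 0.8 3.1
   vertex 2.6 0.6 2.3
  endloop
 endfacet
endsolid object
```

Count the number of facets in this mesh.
6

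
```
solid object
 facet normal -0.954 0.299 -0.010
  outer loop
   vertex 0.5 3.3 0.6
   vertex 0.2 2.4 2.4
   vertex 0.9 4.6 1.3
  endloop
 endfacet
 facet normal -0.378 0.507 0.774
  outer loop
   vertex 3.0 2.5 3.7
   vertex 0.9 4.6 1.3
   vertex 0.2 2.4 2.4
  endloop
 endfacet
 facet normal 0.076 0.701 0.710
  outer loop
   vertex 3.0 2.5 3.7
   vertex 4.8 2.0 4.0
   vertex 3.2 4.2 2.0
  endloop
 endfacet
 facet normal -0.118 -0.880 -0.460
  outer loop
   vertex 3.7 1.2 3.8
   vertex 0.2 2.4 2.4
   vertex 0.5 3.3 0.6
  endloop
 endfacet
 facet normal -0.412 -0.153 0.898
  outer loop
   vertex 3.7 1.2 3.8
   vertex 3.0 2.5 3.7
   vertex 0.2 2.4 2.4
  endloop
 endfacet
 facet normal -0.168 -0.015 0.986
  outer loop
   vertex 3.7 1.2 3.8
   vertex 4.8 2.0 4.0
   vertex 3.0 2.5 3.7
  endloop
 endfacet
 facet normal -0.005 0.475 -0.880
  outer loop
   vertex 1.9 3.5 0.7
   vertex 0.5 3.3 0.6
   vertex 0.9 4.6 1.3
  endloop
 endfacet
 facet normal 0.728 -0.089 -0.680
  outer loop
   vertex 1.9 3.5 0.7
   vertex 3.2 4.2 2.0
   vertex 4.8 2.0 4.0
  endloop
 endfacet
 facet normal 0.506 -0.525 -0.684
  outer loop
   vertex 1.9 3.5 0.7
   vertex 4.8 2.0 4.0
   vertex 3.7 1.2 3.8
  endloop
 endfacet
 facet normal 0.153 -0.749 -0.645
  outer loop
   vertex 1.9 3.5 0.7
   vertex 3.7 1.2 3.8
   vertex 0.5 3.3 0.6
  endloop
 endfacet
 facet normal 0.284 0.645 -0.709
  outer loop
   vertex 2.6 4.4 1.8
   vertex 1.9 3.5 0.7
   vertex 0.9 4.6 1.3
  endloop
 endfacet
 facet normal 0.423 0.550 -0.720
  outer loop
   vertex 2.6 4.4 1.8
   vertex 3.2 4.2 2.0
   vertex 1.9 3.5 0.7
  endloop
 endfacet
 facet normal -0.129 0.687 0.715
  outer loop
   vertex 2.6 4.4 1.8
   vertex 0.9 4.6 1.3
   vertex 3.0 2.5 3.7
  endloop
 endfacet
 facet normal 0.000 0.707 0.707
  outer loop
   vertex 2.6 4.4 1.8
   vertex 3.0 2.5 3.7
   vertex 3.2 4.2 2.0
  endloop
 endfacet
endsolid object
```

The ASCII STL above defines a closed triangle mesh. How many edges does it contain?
21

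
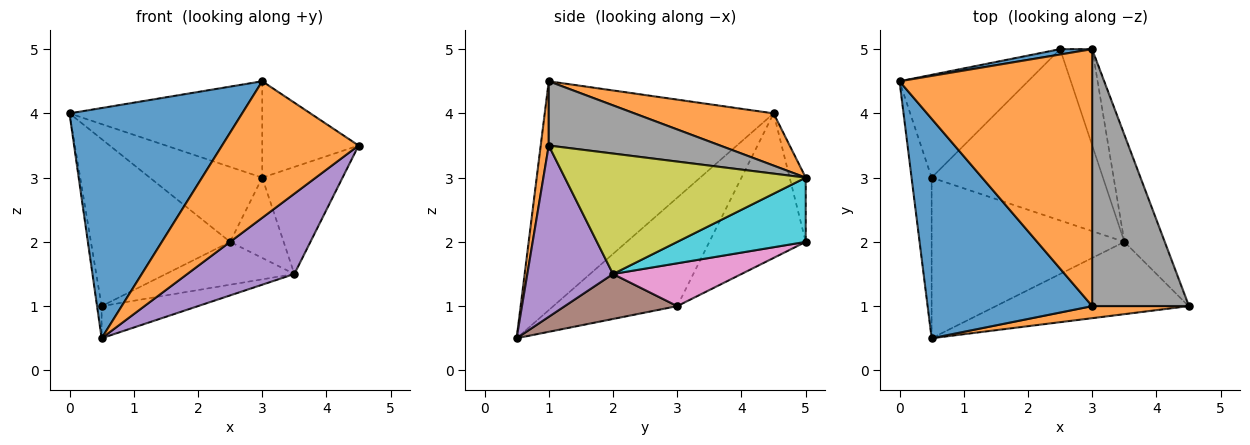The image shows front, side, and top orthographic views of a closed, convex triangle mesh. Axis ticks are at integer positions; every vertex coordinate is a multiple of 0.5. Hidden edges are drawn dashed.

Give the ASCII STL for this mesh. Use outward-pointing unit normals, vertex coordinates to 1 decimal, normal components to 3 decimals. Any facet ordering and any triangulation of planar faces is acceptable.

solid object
 facet normal -0.692 -0.522 0.498
  outer loop
   vertex 3.0 1.0 4.5
   vertex 0.0 4.5 4.0
   vertex 0.5 0.5 0.5
  endloop
 endfacet
 facet normal 0.058 -0.994 0.088
  outer loop
   vertex 3.0 1.0 4.5
   vertex 0.5 0.5 0.5
   vertex 4.5 1.0 3.5
  endloop
 endfacet
 facet normal -0.983 0.036 -0.182
  outer loop
   vertex 0.5 3.0 1.0
   vertex 0.5 0.5 0.5
   vertex 0.0 4.5 4.0
  endloop
 endfacet
 facet normal -0.508 0.734 -0.451
  outer loop
   vertex 0.5 3.0 1.0
   vertex 0.0 4.5 4.0
   vertex 2.5 5.0 2.0
  endloop
 endfacet
 facet normal 0.511 -0.639 -0.575
  outer loop
   vertex 3.5 2.0 1.5
   vertex 4.5 1.0 3.5
   vertex 0.5 0.5 0.5
  endloop
 endfacet
 facet normal 0.223 0.191 -0.956
  outer loop
   vertex 3.5 2.0 1.5
   vertex 0.5 0.5 0.5
   vertex 0.5 3.0 1.0
  endloop
 endfacet
 facet normal 0.236 0.236 -0.943
  outer loop
   vertex 3.5 2.0 1.5
   vertex 0.5 3.0 1.0
   vertex 2.5 5.0 2.0
  endloop
 endfacet
 facet normal 0.530 0.298 0.794
  outer loop
   vertex 3.0 5.0 3.0
   vertex 3.0 1.0 4.5
   vertex 4.5 1.0 3.5
  endloop
 endfacet
 facet normal 0.905 0.302 -0.302
  outer loop
   vertex 3.0 5.0 3.0
   vertex 4.5 1.0 3.5
   vertex 3.5 2.0 1.5
  endloop
 endfacet
 facet normal 0.838 0.349 -0.419
  outer loop
   vertex 3.0 5.0 3.0
   vertex 3.5 2.0 1.5
   vertex 2.5 5.0 2.0
  endloop
 endfacet
 facet normal -0.141 0.987 0.071
  outer loop
   vertex 3.0 5.0 3.0
   vertex 2.5 5.0 2.0
   vertex 0.0 4.5 4.0
  endloop
 endfacet
 facet normal 0.246 0.340 0.908
  outer loop
   vertex 3.0 5.0 3.0
   vertex 0.0 4.5 4.0
   vertex 3.0 1.0 4.5
  endloop
 endfacet
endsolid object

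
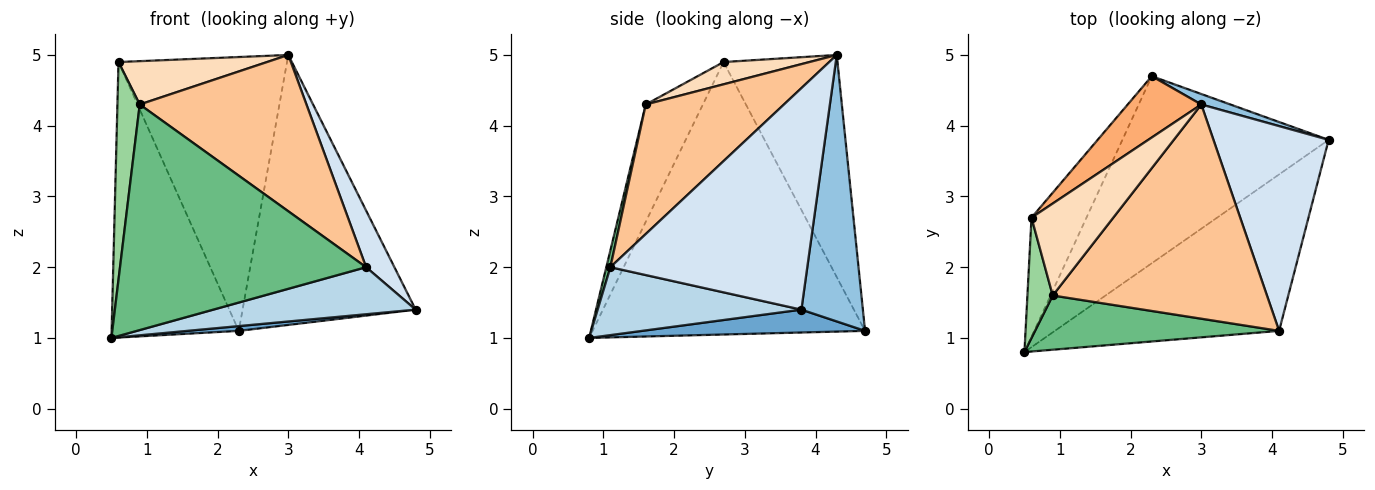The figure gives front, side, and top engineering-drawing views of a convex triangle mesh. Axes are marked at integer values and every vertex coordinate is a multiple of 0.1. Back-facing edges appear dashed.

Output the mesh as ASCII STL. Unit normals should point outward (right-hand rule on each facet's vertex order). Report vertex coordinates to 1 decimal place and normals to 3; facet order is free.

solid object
 facet normal 0.110 -0.025 -0.994
  outer loop
   vertex 2.3 4.7 1.1
   vertex 4.8 3.8 1.4
   vertex 0.5 0.8 1.0
  endloop
 endfacet
 facet normal 0.335 0.942 0.037
  outer loop
   vertex 3.0 4.3 5.0
   vertex 4.8 3.8 1.4
   vertex 2.3 4.7 1.1
  endloop
 endfacet
 facet normal 0.279 -0.277 -0.920
  outer loop
   vertex 4.1 1.1 2.0
   vertex 0.5 0.8 1.0
   vertex 4.8 3.8 1.4
  endloop
 endfacet
 facet normal 0.880 -0.126 0.458
  outer loop
   vertex 4.1 1.1 2.0
   vertex 4.8 3.8 1.4
   vertex 3.0 4.3 5.0
  endloop
 endfacet
 facet normal -0.891 0.416 -0.180
  outer loop
   vertex 0.6 2.7 4.9
   vertex 2.3 4.7 1.1
   vertex 0.5 0.8 1.0
  endloop
 endfacet
 facet normal -0.551 0.815 0.182
  outer loop
   vertex 0.6 2.7 4.9
   vertex 3.0 4.3 5.0
   vertex 2.3 4.7 1.1
  endloop
 endfacet
 facet normal 0.439 -0.530 0.726
  outer loop
   vertex 0.9 1.6 4.3
   vertex 4.1 1.1 2.0
   vertex 3.0 4.3 5.0
  endloop
 endfacet
 facet normal 0.239 -0.414 0.878
  outer loop
   vertex 0.9 1.6 4.3
   vertex 3.0 4.3 5.0
   vertex 0.6 2.7 4.9
  endloop
 endfacet
 facet normal 0.016 -0.972 0.234
  outer loop
   vertex 0.9 1.6 4.3
   vertex 0.5 0.8 1.0
   vertex 4.1 1.1 2.0
  endloop
 endfacet
 facet normal -0.913 -0.357 0.197
  outer loop
   vertex 0.9 1.6 4.3
   vertex 0.6 2.7 4.9
   vertex 0.5 0.8 1.0
  endloop
 endfacet
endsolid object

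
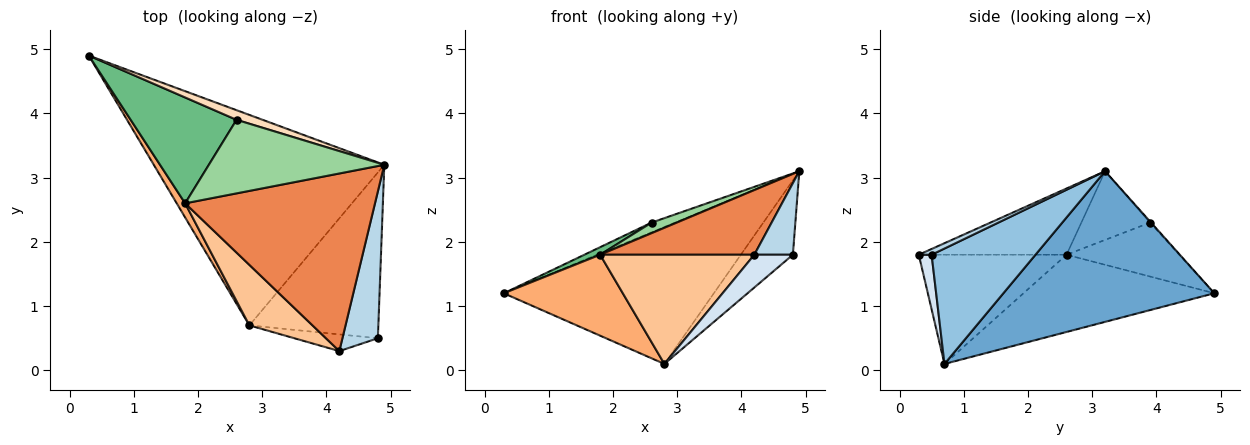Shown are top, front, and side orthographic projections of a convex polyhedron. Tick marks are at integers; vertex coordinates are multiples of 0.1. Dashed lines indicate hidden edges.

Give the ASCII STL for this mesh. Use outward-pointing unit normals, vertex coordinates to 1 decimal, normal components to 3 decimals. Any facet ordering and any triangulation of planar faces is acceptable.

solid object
 facet normal 0.480 0.478 -0.735
  outer loop
   vertex 2.8 0.7 0.1
   vertex 0.3 4.9 1.2
   vertex 4.9 3.2 3.1
  endloop
 endfacet
 facet normal 0.632 0.317 -0.707
  outer loop
   vertex 4.8 0.5 1.8
   vertex 2.8 0.7 0.1
   vertex 4.9 3.2 3.1
  endloop
 endfacet
 facet normal 0.145 -0.434 0.889
  outer loop
   vertex 4.8 0.5 1.8
   vertex 4.9 3.2 3.1
   vertex 4.2 0.3 1.8
  endloop
 endfacet
 facet normal 0.285 -0.854 -0.435
  outer loop
   vertex 4.8 0.5 1.8
   vertex 4.2 0.3 1.8
   vertex 2.8 0.7 0.1
  endloop
 endfacet
 facet normal -0.312 -0.325 0.893
  outer loop
   vertex 1.8 2.6 1.8
   vertex 4.2 0.3 1.8
   vertex 4.9 3.2 3.1
  endloop
 endfacet
 facet normal -0.845 -0.527 0.092
  outer loop
   vertex 1.8 2.6 1.8
   vertex 0.3 4.9 1.2
   vertex 2.8 0.7 0.1
  endloop
 endfacet
 facet normal -0.642 -0.670 0.371
  outer loop
   vertex 1.8 2.6 1.8
   vertex 2.8 0.7 0.1
   vertex 4.2 0.3 1.8
  endloop
 endfacet
 facet normal -0.031 0.707 0.707
  outer loop
   vertex 2.6 3.9 2.3
   vertex 4.9 3.2 3.1
   vertex 0.3 4.9 1.2
  endloop
 endfacet
 facet normal -0.453 -0.063 0.889
  outer loop
   vertex 2.6 3.9 2.3
   vertex 0.3 4.9 1.2
   vertex 1.8 2.6 1.8
  endloop
 endfacet
 facet normal -0.361 -0.133 0.923
  outer loop
   vertex 2.6 3.9 2.3
   vertex 1.8 2.6 1.8
   vertex 4.9 3.2 3.1
  endloop
 endfacet
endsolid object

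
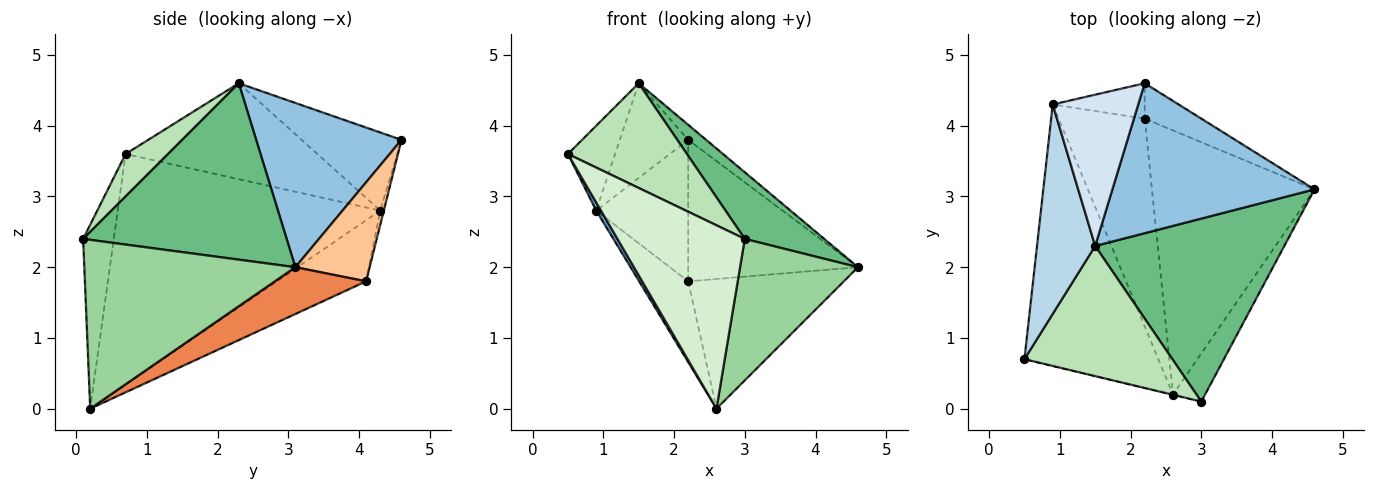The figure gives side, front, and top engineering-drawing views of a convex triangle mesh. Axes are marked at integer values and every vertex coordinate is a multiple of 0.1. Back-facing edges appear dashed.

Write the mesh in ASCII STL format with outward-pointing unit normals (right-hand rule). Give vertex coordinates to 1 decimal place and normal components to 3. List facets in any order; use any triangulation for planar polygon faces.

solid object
 facet normal -0.865 -0.016 -0.502
  outer loop
   vertex 0.9 4.3 2.8
   vertex 2.6 0.2 0.0
   vertex 0.5 0.7 3.6
  endloop
 endfacet
 facet normal 0.629 0.078 0.774
  outer loop
   vertex 1.5 2.3 4.6
   vertex 4.6 3.1 2.0
   vertex 2.2 4.6 3.8
  endloop
 endfacet
 facet normal -0.837 0.206 0.508
  outer loop
   vertex 1.5 2.3 4.6
   vertex 0.9 4.3 2.8
   vertex 0.5 0.7 3.6
  endloop
 endfacet
 facet normal -0.612 0.419 0.670
  outer loop
   vertex 1.5 2.3 4.6
   vertex 2.2 4.6 3.8
   vertex 0.9 4.3 2.8
  endloop
 endfacet
 facet normal 0.250 0.427 -0.869
  outer loop
   vertex 2.2 4.1 1.8
   vertex 4.6 3.1 2.0
   vertex 2.6 0.2 0.0
  endloop
 endfacet
 facet normal -0.552 0.302 -0.777
  outer loop
   vertex 2.2 4.1 1.8
   vertex 2.6 0.2 0.0
   vertex 0.9 4.3 2.8
  endloop
 endfacet
 facet normal 0.391 0.893 -0.223
  outer loop
   vertex 2.2 4.1 1.8
   vertex 2.2 4.6 3.8
   vertex 4.6 3.1 2.0
  endloop
 endfacet
 facet normal -0.037 0.969 -0.242
  outer loop
   vertex 2.2 4.1 1.8
   vertex 0.9 4.3 2.8
   vertex 2.2 4.6 3.8
  endloop
 endfacet
 facet normal 0.659 -0.257 0.707
  outer loop
   vertex 3.0 0.1 2.4
   vertex 4.6 3.1 2.0
   vertex 1.5 2.3 4.6
  endloop
 endfacet
 facet normal 0.861 -0.481 -0.164
  outer loop
   vertex 3.0 0.1 2.4
   vertex 2.6 0.2 0.0
   vertex 4.6 3.1 2.0
  endloop
 endfacet
 facet normal 0.218 -0.612 0.760
  outer loop
   vertex 3.0 0.1 2.4
   vertex 1.5 2.3 4.6
   vertex 0.5 0.7 3.6
  endloop
 endfacet
 facet normal -0.234 -0.972 -0.002
  outer loop
   vertex 3.0 0.1 2.4
   vertex 0.5 0.7 3.6
   vertex 2.6 0.2 0.0
  endloop
 endfacet
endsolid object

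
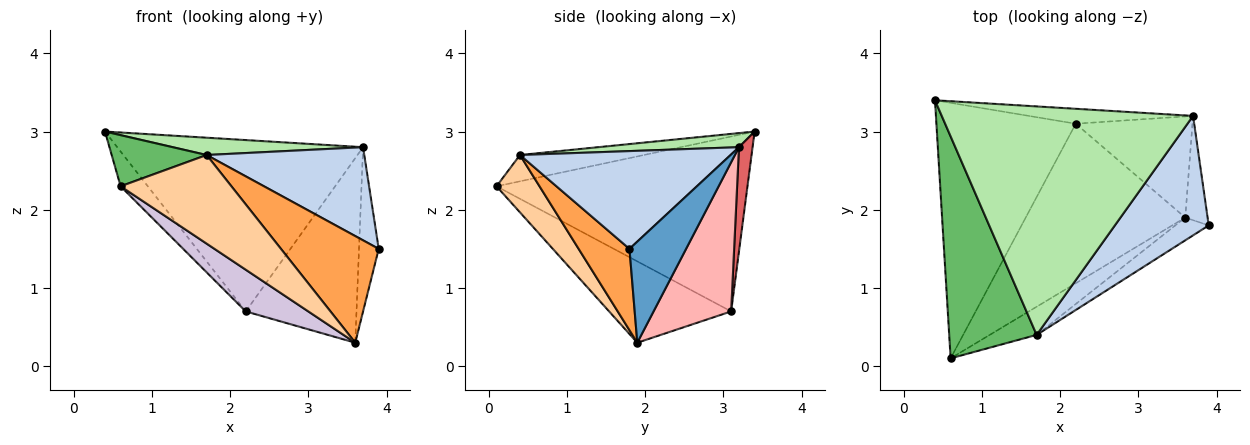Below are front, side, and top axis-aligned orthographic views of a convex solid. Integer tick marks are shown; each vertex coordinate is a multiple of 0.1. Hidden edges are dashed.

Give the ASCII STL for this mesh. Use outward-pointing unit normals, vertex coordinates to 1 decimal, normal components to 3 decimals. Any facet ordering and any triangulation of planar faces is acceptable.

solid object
 facet normal 0.925 0.322 -0.204
  outer loop
   vertex 3.7 3.2 2.8
   vertex 3.9 1.8 1.5
   vertex 3.6 1.9 0.3
  endloop
 endfacet
 facet normal 0.635 -0.475 0.609
  outer loop
   vertex 1.7 0.4 2.7
   vertex 3.9 1.8 1.5
   vertex 3.7 3.2 2.8
  endloop
 endfacet
 facet normal 0.453 -0.872 -0.186
  outer loop
   vertex 1.7 0.4 2.7
   vertex 3.6 1.9 0.3
   vertex 3.9 1.8 1.5
  endloop
 endfacet
 facet normal 0.347 -0.894 -0.284
  outer loop
   vertex 1.7 0.4 2.7
   vertex 0.6 0.1 2.3
   vertex 3.6 1.9 0.3
  endloop
 endfacet
 facet normal -0.281 -0.215 0.935
  outer loop
   vertex 1.7 0.4 2.7
   vertex 0.4 3.4 3.0
   vertex 0.6 0.1 2.3
  endloop
 endfacet
 facet normal 0.056 -0.075 0.996
  outer loop
   vertex 1.7 0.4 2.7
   vertex 3.7 3.2 2.8
   vertex 0.4 3.4 3.0
  endloop
 endfacet
 facet normal 0.055 0.995 -0.087
  outer loop
   vertex 2.2 3.1 0.7
   vertex 0.4 3.4 3.0
   vertex 3.7 3.2 2.8
  endloop
 endfacet
 facet normal 0.523 0.747 -0.409
  outer loop
   vertex 2.2 3.1 0.7
   vertex 3.7 3.2 2.8
   vertex 3.6 1.9 0.3
  endloop
 endfacet
 facet normal -0.779 0.084 -0.621
  outer loop
   vertex 2.2 3.1 0.7
   vertex 0.6 0.1 2.3
   vertex 0.4 3.4 3.0
  endloop
 endfacet
 facet normal -0.442 -0.227 -0.868
  outer loop
   vertex 2.2 3.1 0.7
   vertex 3.6 1.9 0.3
   vertex 0.6 0.1 2.3
  endloop
 endfacet
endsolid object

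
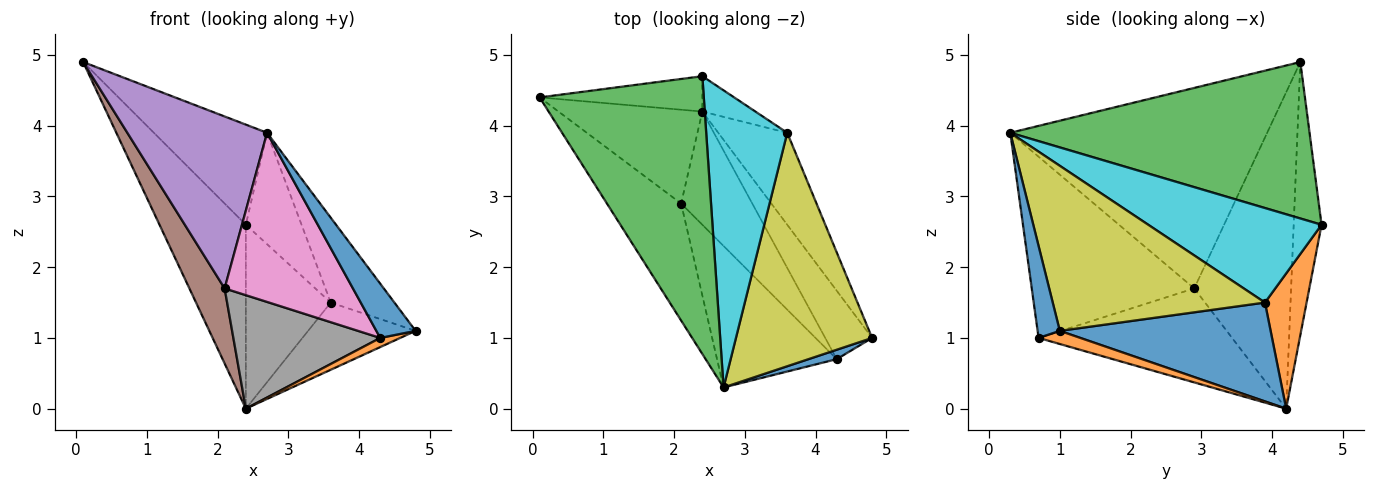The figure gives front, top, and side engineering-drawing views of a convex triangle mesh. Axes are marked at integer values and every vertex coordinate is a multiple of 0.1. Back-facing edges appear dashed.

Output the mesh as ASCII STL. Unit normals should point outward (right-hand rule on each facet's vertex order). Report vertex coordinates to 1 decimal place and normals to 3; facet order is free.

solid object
 facet normal 0.487 -0.861 0.150
  outer loop
   vertex 4.3 0.7 1.0
   vertex 4.8 1.0 1.1
   vertex 2.7 0.3 3.9
  endloop
 endfacet
 facet normal 0.268 -0.128 -0.955
  outer loop
   vertex 4.3 0.7 1.0
   vertex 2.4 4.2 0.0
   vertex 4.8 1.0 1.1
  endloop
 endfacet
 facet normal 0.668 0.252 0.700
  outer loop
   vertex 2.4 4.7 2.6
   vertex 0.1 4.4 4.9
   vertex 2.7 0.3 3.9
  endloop
 endfacet
 facet normal -0.302 0.936 -0.180
  outer loop
   vertex 2.4 4.7 2.6
   vertex 2.4 4.2 0.0
   vertex 0.1 4.4 4.9
  endloop
 endfacet
 facet normal -0.835 -0.454 -0.309
  outer loop
   vertex 2.1 2.9 1.7
   vertex 2.7 0.3 3.9
   vertex 0.1 4.4 4.9
  endloop
 endfacet
 facet normal -0.864 -0.314 -0.393
  outer loop
   vertex 2.1 2.9 1.7
   vertex 0.1 4.4 4.9
   vertex 2.4 4.2 0.0
  endloop
 endfacet
 facet normal -0.697 -0.550 -0.460
  outer loop
   vertex 2.1 2.9 1.7
   vertex 4.3 0.7 1.0
   vertex 2.7 0.3 3.9
  endloop
 endfacet
 facet normal -0.682 -0.518 -0.516
  outer loop
   vertex 2.1 2.9 1.7
   vertex 2.4 4.2 0.0
   vertex 4.3 0.7 1.0
  endloop
 endfacet
 facet normal 0.752 0.225 0.620
  outer loop
   vertex 3.6 3.9 1.5
   vertex 2.7 0.3 3.9
   vertex 4.8 1.0 1.1
  endloop
 endfacet
 facet normal 0.738 0.237 0.632
  outer loop
   vertex 3.6 3.9 1.5
   vertex 2.4 4.7 2.6
   vertex 2.7 0.3 3.9
  endloop
 endfacet
 facet normal 0.757 0.386 -0.528
  outer loop
   vertex 3.6 3.9 1.5
   vertex 4.8 1.0 1.1
   vertex 2.4 4.2 0.0
  endloop
 endfacet
 facet normal 0.434 0.885 -0.170
  outer loop
   vertex 3.6 3.9 1.5
   vertex 2.4 4.2 0.0
   vertex 2.4 4.7 2.6
  endloop
 endfacet
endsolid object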